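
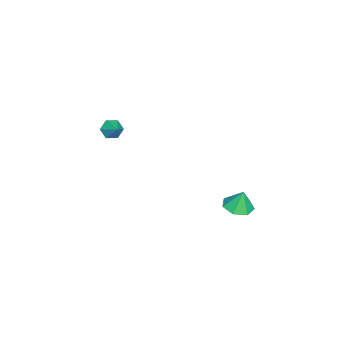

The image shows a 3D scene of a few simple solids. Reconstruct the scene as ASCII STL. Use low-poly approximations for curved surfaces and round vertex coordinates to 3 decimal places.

solid 
facet normal -0.652 -0.517 -0.555
outer loop
vertex 1.912 -4.237 1.895
vertex 1.578 -3.691 1.778
vertex 2.059 -3.869 1.379
endloop
endfacet
facet normal 0.946 -0.322 0.040
outer loop
vertex 1.912 -4.237 1.895
vertex 2.059 -3.869 1.379
vertex 2.262 -3.149 2.362
endloop
endfacet
facet normal -0.652 -0.516 -0.555
outer loop
vertex 2.059 -3.869 1.379
vertex 1.578 -3.691 1.778
vertex 1.726 -3.324 1.263
endloop
endfacet
facet normal 0.800 0.393 -0.453
outer loop
vertex 2.059 -3.869 1.379
vertex 1.726 -3.324 1.263
vertex 2.262 -3.149 2.362
endloop
endfacet
facet normal -0.651 -0.517 -0.556
outer loop
vertex 1.726 -3.324 1.263
vertex 1.578 -3.691 1.778
vertex 1.244 -3.146 1.662
endloop
endfacet
facet normal 0.162 0.959 -0.232
outer loop
vertex 1.726 -3.324 1.263
vertex 1.244 -3.146 1.662
vertex 2.262 -3.149 2.362
endloop
endfacet
facet normal -0.652 -0.517 -0.555
outer loop
vertex 1.244 -3.146 1.662
vertex 1.578 -3.691 1.778
vertex 1.097 -3.513 2.177
endloop
endfacet
facet normal -0.330 0.811 0.484
outer loop
vertex 1.244 -3.146 1.662
vertex 1.097 -3.513 2.177
vertex 2.262 -3.149 2.362
endloop
endfacet
facet normal -0.652 -0.517 -0.555
outer loop
vertex 1.097 -3.513 2.177
vertex 1.578 -3.691 1.778
vertex 1.43 -4.059 2.294
endloop
endfacet
facet normal -0.185 0.096 0.978
outer loop
vertex 1.097 -3.513 2.177
vertex 1.43 -4.059 2.294
vertex 2.262 -3.149 2.362
endloop
endfacet
facet normal -0.651 -0.517 -0.556
outer loop
vertex 1.43 -4.059 2.294
vertex 1.578 -3.691 1.778
vertex 1.912 -4.237 1.895
endloop
endfacet
facet normal 0.453 -0.471 0.757
outer loop
vertex 1.43 -4.059 2.294
vertex 1.912 -4.237 1.895
vertex 2.262 -3.149 2.362
endloop
endfacet
facet normal 0.005 -0.223 -0.975
outer loop
vertex 4.132 3.582 -1.485
vertex 3.253 3.627 -1.5
vertex 3.838 4.269 -1.644
endloop
endfacet
facet normal 0.765 0.437 0.473
outer loop
vertex 4.132 3.582 -1.485
vertex 3.838 4.269 -1.644
vertex 3.247 3.893 -0.34
endloop
endfacet
facet normal 0.006 -0.224 -0.975
outer loop
vertex 3.838 4.269 -1.644
vertex 3.253 3.627 -1.5
vertex 3.103 4.472 -1.695
endloop
endfacet
facet normal 0.225 0.904 0.363
outer loop
vertex 3.838 4.269 -1.644
vertex 3.103 4.472 -1.695
vertex 3.247 3.893 -0.34
endloop
endfacet
facet normal 0.005 -0.224 -0.975
outer loop
vertex 3.103 4.472 -1.695
vertex 3.253 3.627 -1.5
vertex 2.482 4.039 -1.599
endloop
endfacet
facet normal -0.487 0.784 0.387
outer loop
vertex 3.103 4.472 -1.695
vertex 2.482 4.039 -1.599
vertex 3.247 3.893 -0.34
endloop
endfacet
facet normal 0.005 -0.225 -0.974
outer loop
vertex 2.482 4.039 -1.599
vertex 3.253 3.627 -1.5
vertex 2.441 3.296 -1.428
endloop
endfacet
facet normal -0.834 0.167 0.526
outer loop
vertex 2.482 4.039 -1.599
vertex 2.441 3.296 -1.428
vertex 3.247 3.893 -0.34
endloop
endfacet
facet normal 0.005 -0.223 -0.975
outer loop
vertex 2.441 3.296 -1.428
vertex 3.253 3.627 -1.5
vertex 3.012 2.802 -1.312
endloop
endfacet
facet normal -0.556 -0.483 0.677
outer loop
vertex 2.441 3.296 -1.428
vertex 3.012 2.802 -1.312
vertex 3.247 3.893 -0.34
endloop
endfacet
facet normal 0.005 -0.224 -0.975
outer loop
vertex 3.012 2.802 -1.312
vertex 3.253 3.627 -1.5
vertex 3.764 2.929 -1.337
endloop
endfacet
facet normal 0.138 -0.675 0.725
outer loop
vertex 3.012 2.802 -1.312
vertex 3.764 2.929 -1.337
vertex 3.247 3.893 -0.34
endloop
endfacet
facet normal 0.005 -0.224 -0.975
outer loop
vertex 3.764 2.929 -1.337
vertex 3.253 3.627 -1.5
vertex 4.132 3.582 -1.485
endloop
endfacet
facet normal 0.726 -0.266 0.634
outer loop
vertex 3.764 2.929 -1.337
vertex 4.132 3.582 -1.485
vertex 3.247 3.893 -0.34
endloop
endfacet

endsolid


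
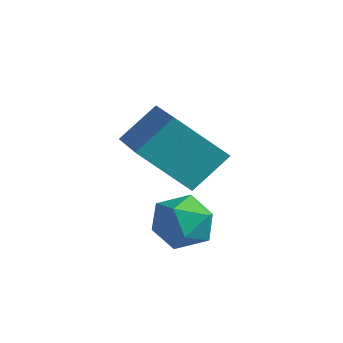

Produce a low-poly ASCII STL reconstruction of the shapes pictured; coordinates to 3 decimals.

solid 
facet normal -0.824 0.500 -0.268
outer loop
vertex -0.54 2.813 4.767
vertex 0.439 3.742 3.488
vertex -0.834 1.822 3.822
endloop
endfacet
facet normal -0.526 -0.500 0.688
outer loop
vertex 0.921 0.758 4.392
vertex -0.54 2.813 4.767
vertex -0.834 1.822 3.822
endloop
endfacet
facet normal -0.824 0.500 -0.268
outer loop
vertex -0.834 1.822 3.822
vertex 0.439 3.742 3.488
vertex 0.145 2.751 2.543
endloop
endfacet
facet normal -0.210 -0.708 -0.675
outer loop
vertex 0.145 2.751 2.543
vertex 0.921 0.758 4.392
vertex -0.834 1.822 3.822
endloop
endfacet
facet normal 0.210 0.708 0.675
outer loop
vertex -0.54 2.813 4.767
vertex 2.194 2.678 4.058
vertex 0.439 3.742 3.488
endloop
endfacet
facet normal -0.526 -0.500 0.688
outer loop
vertex 1.215 1.749 5.337
vertex -0.54 2.813 4.767
vertex 0.921 0.758 4.392
endloop
endfacet
facet normal 0.210 0.708 0.675
outer loop
vertex 1.215 1.749 5.337
vertex 2.194 2.678 4.058
vertex -0.54 2.813 4.767
endloop
endfacet
facet normal 0.526 0.500 -0.688
outer loop
vertex 0.439 3.742 3.488
vertex 2.194 2.678 4.058
vertex 0.145 2.751 2.543
endloop
endfacet
facet normal -0.210 -0.708 -0.675
outer loop
vertex 1.9 1.687 3.113
vertex 0.921 0.758 4.392
vertex 0.145 2.751 2.543
endloop
endfacet
facet normal 0.526 0.500 -0.688
outer loop
vertex 0.145 2.751 2.543
vertex 2.194 2.678 4.058
vertex 1.9 1.687 3.113
endloop
endfacet
facet normal 0.824 -0.500 0.268
outer loop
vertex 1.9 1.687 3.113
vertex 1.215 1.749 5.337
vertex 0.921 0.758 4.392
endloop
endfacet
facet normal 0.824 -0.500 0.268
outer loop
vertex 2.194 2.678 4.058
vertex 1.215 1.749 5.337
vertex 1.9 1.687 3.113
endloop
endfacet
facet normal 0.390 0.704 0.593
outer loop
vertex 1.865 2.425 1.994
vertex 1.545 1.998 2.712
vertex 2.361 1.805 2.404
endloop
endfacet
facet normal 0.781 0.625 0.000
outer loop
vertex 1.865 2.425 1.994
vertex 2.361 1.805 2.404
vertex 2.335 1.838 1.511
endloop
endfacet
facet normal 0.356 0.747 -0.562
outer loop
vertex 1.865 2.425 1.994
vertex 2.335 1.838 1.511
vertex 1.502 2.052 1.268
endloop
endfacet
facet normal -0.296 0.902 -0.315
outer loop
vertex 1.865 2.425 1.994
vertex 1.502 2.052 1.268
vertex 1.014 2.151 2.01
endloop
endfacet
facet normal -0.274 0.875 0.398
outer loop
vertex 1.865 2.425 1.994
vertex 1.014 2.151 2.01
vertex 1.545 1.998 2.712
endloop
endfacet
facet normal 0.998 -0.053 -0.031
outer loop
vertex 2.335 1.838 1.511
vertex 2.361 1.805 2.404
vertex 2.306 1.049 1.93
endloop
endfacet
facet normal 0.368 0.074 0.927
outer loop
vertex 2.361 1.805 2.404
vertex 1.545 1.998 2.712
vertex 1.818 1.148 2.672
endloop
endfacet
facet normal -0.708 0.351 0.612
outer loop
vertex 1.545 1.998 2.712
vertex 1.014 2.151 2.01
vertex 0.985 1.362 2.429
endloop
endfacet
facet normal -0.743 0.393 -0.541
outer loop
vertex 1.014 2.151 2.01
vertex 1.502 2.052 1.268
vertex 0.959 1.395 1.536
endloop
endfacet
facet normal 0.311 0.144 -0.939
outer loop
vertex 1.502 2.052 1.268
vertex 2.335 1.838 1.511
vertex 1.775 1.202 1.228
endloop
endfacet
facet normal 0.296 -0.902 0.315
outer loop
vertex 1.455 0.775 1.946
vertex 2.306 1.049 1.93
vertex 1.818 1.148 2.672
endloop
endfacet
facet normal -0.356 -0.747 0.562
outer loop
vertex 1.455 0.775 1.946
vertex 1.818 1.148 2.672
vertex 0.985 1.362 2.429
endloop
endfacet
facet normal -0.781 -0.625 -0.000
outer loop
vertex 1.455 0.775 1.946
vertex 0.985 1.362 2.429
vertex 0.959 1.395 1.536
endloop
endfacet
facet normal -0.390 -0.704 -0.593
outer loop
vertex 1.455 0.775 1.946
vertex 0.959 1.395 1.536
vertex 1.775 1.202 1.228
endloop
endfacet
facet normal 0.274 -0.875 -0.398
outer loop
vertex 1.455 0.775 1.946
vertex 1.775 1.202 1.228
vertex 2.306 1.049 1.93
endloop
endfacet
facet normal 0.743 -0.393 0.541
outer loop
vertex 1.818 1.148 2.672
vertex 2.306 1.049 1.93
vertex 2.361 1.805 2.404
endloop
endfacet
facet normal -0.311 -0.144 0.939
outer loop
vertex 0.985 1.362 2.429
vertex 1.818 1.148 2.672
vertex 1.545 1.998 2.712
endloop
endfacet
facet normal -0.998 0.053 0.031
outer loop
vertex 0.959 1.395 1.536
vertex 0.985 1.362 2.429
vertex 1.014 2.151 2.01
endloop
endfacet
facet normal -0.368 -0.074 -0.927
outer loop
vertex 1.775 1.202 1.228
vertex 0.959 1.395 1.536
vertex 1.502 2.052 1.268
endloop
endfacet
facet normal 0.708 -0.351 -0.612
outer loop
vertex 2.306 1.049 1.93
vertex 1.775 1.202 1.228
vertex 2.335 1.838 1.511
endloop
endfacet

endsolid


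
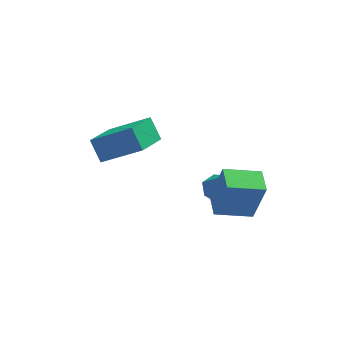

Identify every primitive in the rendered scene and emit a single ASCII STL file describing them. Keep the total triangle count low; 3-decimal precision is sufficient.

solid 
facet normal -0.966 -0.016 0.260
outer loop
vertex -0.417 0.782 0.325
vertex -0.429 1.822 0.346
vertex -0.888 0.812 -1.423
endloop
endfacet
facet normal 0.012 -1.000 -0.020
outer loop
vertex 0.609 0.838 -1.826
vertex -0.417 0.782 0.325
vertex -0.888 0.812 -1.423
endloop
endfacet
facet normal -0.966 -0.016 0.260
outer loop
vertex -0.888 0.812 -1.423
vertex -0.429 1.822 0.346
vertex -0.9 1.852 -1.402
endloop
endfacet
facet normal -0.260 0.016 -0.965
outer loop
vertex -0.9 1.852 -1.402
vertex 0.609 0.838 -1.826
vertex -0.888 0.812 -1.423
endloop
endfacet
facet normal 0.260 -0.016 0.965
outer loop
vertex -0.417 0.782 0.325
vertex 1.068 1.848 -0.057
vertex -0.429 1.822 0.346
endloop
endfacet
facet normal 0.012 -1.000 -0.020
outer loop
vertex 1.08 0.808 -0.078
vertex -0.417 0.782 0.325
vertex 0.609 0.838 -1.826
endloop
endfacet
facet normal 0.260 -0.016 0.965
outer loop
vertex 1.08 0.808 -0.078
vertex 1.068 1.848 -0.057
vertex -0.417 0.782 0.325
endloop
endfacet
facet normal -0.012 1.000 0.020
outer loop
vertex -0.429 1.822 0.346
vertex 1.068 1.848 -0.057
vertex -0.9 1.852 -1.402
endloop
endfacet
facet normal -0.260 0.016 -0.965
outer loop
vertex 0.597 1.878 -1.805
vertex 0.609 0.838 -1.826
vertex -0.9 1.852 -1.402
endloop
endfacet
facet normal -0.012 1.000 0.020
outer loop
vertex -0.9 1.852 -1.402
vertex 1.068 1.848 -0.057
vertex 0.597 1.878 -1.805
endloop
endfacet
facet normal 0.966 0.016 -0.260
outer loop
vertex 0.597 1.878 -1.805
vertex 1.08 0.808 -0.078
vertex 0.609 0.838 -1.826
endloop
endfacet
facet normal 0.966 0.016 -0.260
outer loop
vertex 1.068 1.848 -0.057
vertex 1.08 0.808 -0.078
vertex 0.597 1.878 -1.805
endloop
endfacet
facet normal -0.197 0.203 -0.959
outer loop
vertex 0.187 3.728 -2.45
vertex -0.289 3.123 -2.48
vertex -0.45 3.852 -2.293
endloop
endfacet
facet normal 0.294 0.733 0.614
outer loop
vertex 0.187 3.728 -2.45
vertex -0.45 3.852 -2.293
vertex -0.051 2.877 -1.32
endloop
endfacet
facet normal -0.196 0.203 -0.959
outer loop
vertex -0.45 3.852 -2.293
vertex -0.289 3.123 -2.48
vertex -0.966 3.428 -2.277
endloop
endfacet
facet normal -0.426 0.546 0.722
outer loop
vertex -0.45 3.852 -2.293
vertex -0.966 3.428 -2.277
vertex -0.051 2.877 -1.32
endloop
endfacet
facet normal -0.196 0.204 -0.959
outer loop
vertex -0.966 3.428 -2.277
vertex -0.289 3.123 -2.48
vertex -0.972 2.774 -2.415
endloop
endfacet
facet normal -0.753 -0.129 0.645
outer loop
vertex -0.966 3.428 -2.277
vertex -0.972 2.774 -2.415
vertex -0.051 2.877 -1.32
endloop
endfacet
facet normal -0.196 0.204 -0.959
outer loop
vertex -0.972 2.774 -2.415
vertex -0.289 3.123 -2.48
vertex -0.463 2.383 -2.602
endloop
endfacet
facet normal -0.438 -0.782 0.442
outer loop
vertex -0.972 2.774 -2.415
vertex -0.463 2.383 -2.602
vertex -0.051 2.877 -1.32
endloop
endfacet
facet normal -0.195 0.204 -0.959
outer loop
vertex -0.463 2.383 -2.602
vertex -0.289 3.123 -2.48
vertex 0.177 2.549 -2.697
endloop
endfacet
facet normal 0.279 -0.923 0.266
outer loop
vertex -0.463 2.383 -2.602
vertex 0.177 2.549 -2.697
vertex -0.051 2.877 -1.32
endloop
endfacet
facet normal -0.197 0.202 -0.959
outer loop
vertex 0.177 2.549 -2.697
vertex -0.289 3.123 -2.48
vertex 0.466 3.148 -2.63
endloop
endfacet
facet normal 0.861 -0.443 0.248
outer loop
vertex 0.177 2.549 -2.697
vertex 0.466 3.148 -2.63
vertex -0.051 2.877 -1.32
endloop
endfacet
facet normal -0.197 0.203 -0.959
outer loop
vertex 0.466 3.148 -2.63
vertex -0.289 3.123 -2.48
vertex 0.187 3.728 -2.45
endloop
endfacet
facet normal 0.867 0.292 0.403
outer loop
vertex 0.466 3.148 -2.63
vertex 0.187 3.728 -2.45
vertex -0.051 2.877 -1.32
endloop
endfacet
facet normal -0.518 -0.744 0.422
outer loop
vertex -3.727 2.775 2.378
vertex -5.264 3.237 1.306
vertex -3.399 2.12 1.625
endloop
endfacet
facet normal 0.797 -0.239 0.555
outer loop
vertex -2.576 3.303 0.954
vertex -3.727 2.775 2.378
vertex -3.399 2.12 1.625
endloop
endfacet
facet normal -0.518 -0.744 0.423
outer loop
vertex -3.399 2.12 1.625
vertex -5.264 3.237 1.306
vertex -4.937 2.582 0.554
endloop
endfacet
facet normal 0.312 -0.624 -0.717
outer loop
vertex -4.937 2.582 0.554
vertex -2.576 3.303 0.954
vertex -3.399 2.12 1.625
endloop
endfacet
facet normal -0.312 0.624 0.717
outer loop
vertex -3.727 2.775 2.378
vertex -4.441 4.42 0.635
vertex -5.264 3.237 1.306
endloop
endfacet
facet normal 0.797 -0.240 0.555
outer loop
vertex -2.903 3.958 1.706
vertex -3.727 2.775 2.378
vertex -2.576 3.303 0.954
endloop
endfacet
facet normal -0.312 0.624 0.717
outer loop
vertex -2.903 3.958 1.706
vertex -4.441 4.42 0.635
vertex -3.727 2.775 2.378
endloop
endfacet
facet normal -0.797 0.239 -0.555
outer loop
vertex -5.264 3.237 1.306
vertex -4.441 4.42 0.635
vertex -4.937 2.582 0.554
endloop
endfacet
facet normal 0.312 -0.624 -0.716
outer loop
vertex -4.113 3.765 -0.118
vertex -2.576 3.303 0.954
vertex -4.937 2.582 0.554
endloop
endfacet
facet normal -0.797 0.239 -0.555
outer loop
vertex -4.937 2.582 0.554
vertex -4.441 4.42 0.635
vertex -4.113 3.765 -0.118
endloop
endfacet
facet normal 0.518 0.744 -0.422
outer loop
vertex -4.113 3.765 -0.118
vertex -2.903 3.958 1.706
vertex -2.576 3.303 0.954
endloop
endfacet
facet normal 0.518 0.744 -0.422
outer loop
vertex -4.441 4.42 0.635
vertex -2.903 3.958 1.706
vertex -4.113 3.765 -0.118
endloop
endfacet

endsolid


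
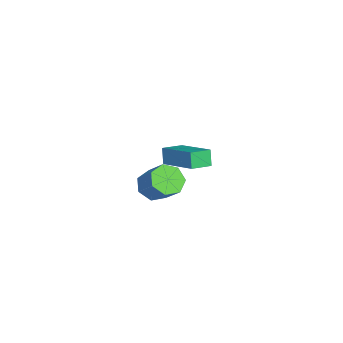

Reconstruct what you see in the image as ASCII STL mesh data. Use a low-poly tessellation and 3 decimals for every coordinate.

solid 
facet normal -0.548 -0.493 -0.676
outer loop
vertex 3.578 -4.345 -2.435
vertex 3.049 -3.815 -2.393
vertex 3.643 -3.848 -2.85
endloop
endfacet
facet normal 0.830 -0.417 -0.370
outer loop
vertex 3.578 -4.345 -2.435
vertex 3.643 -3.848 -2.85
vertex 4.28 -3.714 -1.57
endloop
endfacet
facet normal 0.831 -0.416 -0.370
outer loop
vertex 4.28 -3.714 -1.57
vertex 3.643 -3.848 -2.85
vertex 4.344 -3.217 -1.985
endloop
endfacet
facet normal 0.548 0.493 0.675
outer loop
vertex 4.28 -3.714 -1.57
vertex 4.344 -3.217 -1.985
vertex 3.751 -3.185 -1.527
endloop
endfacet
facet normal -0.548 -0.493 -0.676
outer loop
vertex 3.643 -3.848 -2.85
vertex 3.049 -3.815 -2.393
vertex 3.26 -3.326 -2.92
endloop
endfacet
facet normal 0.595 0.339 -0.729
outer loop
vertex 3.643 -3.848 -2.85
vertex 3.26 -3.326 -2.92
vertex 4.344 -3.217 -1.985
endloop
endfacet
facet normal 0.595 0.338 -0.729
outer loop
vertex 4.344 -3.217 -1.985
vertex 3.26 -3.326 -2.92
vertex 3.962 -2.695 -2.055
endloop
endfacet
facet normal 0.549 0.492 0.676
outer loop
vertex 4.344 -3.217 -1.985
vertex 3.962 -2.695 -2.055
vertex 3.751 -3.185 -1.527
endloop
endfacet
facet normal -0.548 -0.492 -0.676
outer loop
vertex 3.26 -3.326 -2.92
vertex 3.049 -3.815 -2.393
vertex 2.719 -3.173 -2.593
endloop
endfacet
facet normal -0.089 0.838 -0.539
outer loop
vertex 3.26 -3.326 -2.92
vertex 2.719 -3.173 -2.593
vertex 3.962 -2.695 -2.055
endloop
endfacet
facet normal -0.089 0.838 -0.539
outer loop
vertex 3.962 -2.695 -2.055
vertex 2.719 -3.173 -2.593
vertex 3.42 -2.542 -1.728
endloop
endfacet
facet normal 0.547 0.493 0.676
outer loop
vertex 3.962 -2.695 -2.055
vertex 3.42 -2.542 -1.728
vertex 3.751 -3.185 -1.527
endloop
endfacet
facet normal -0.548 -0.492 -0.676
outer loop
vertex 2.719 -3.173 -2.593
vertex 3.049 -3.815 -2.393
vertex 2.426 -3.503 -2.115
endloop
endfacet
facet normal -0.705 0.707 0.056
outer loop
vertex 2.719 -3.173 -2.593
vertex 2.426 -3.503 -2.115
vertex 3.42 -2.542 -1.728
endloop
endfacet
facet normal -0.706 0.706 0.058
outer loop
vertex 3.42 -2.542 -1.728
vertex 2.426 -3.503 -2.115
vertex 3.128 -2.873 -1.25
endloop
endfacet
facet normal 0.548 0.493 0.676
outer loop
vertex 3.42 -2.542 -1.728
vertex 3.128 -2.873 -1.25
vertex 3.751 -3.185 -1.527
endloop
endfacet
facet normal -0.548 -0.493 -0.676
outer loop
vertex 2.426 -3.503 -2.115
vertex 3.049 -3.815 -2.393
vertex 2.603 -4.069 -1.846
endloop
endfacet
facet normal -0.791 0.043 0.611
outer loop
vertex 2.426 -3.503 -2.115
vertex 2.603 -4.069 -1.846
vertex 3.128 -2.873 -1.25
endloop
endfacet
facet normal -0.792 0.044 0.610
outer loop
vertex 3.128 -2.873 -1.25
vertex 2.603 -4.069 -1.846
vertex 3.304 -3.438 -0.981
endloop
endfacet
facet normal 0.547 0.493 0.676
outer loop
vertex 3.128 -2.873 -1.25
vertex 3.304 -3.438 -0.981
vertex 3.751 -3.185 -1.527
endloop
endfacet
facet normal -0.548 -0.493 -0.676
outer loop
vertex 2.603 -4.069 -1.846
vertex 3.049 -3.815 -2.393
vertex 3.116 -4.444 -1.988
endloop
endfacet
facet normal -0.282 -0.652 0.704
outer loop
vertex 2.603 -4.069 -1.846
vertex 3.116 -4.444 -1.988
vertex 3.304 -3.438 -0.981
endloop
endfacet
facet normal -0.282 -0.652 0.704
outer loop
vertex 3.304 -3.438 -0.981
vertex 3.116 -4.444 -1.988
vertex 3.817 -3.813 -1.123
endloop
endfacet
facet normal 0.547 0.493 0.676
outer loop
vertex 3.304 -3.438 -0.981
vertex 3.817 -3.813 -1.123
vertex 3.751 -3.185 -1.527
endloop
endfacet
facet normal -0.548 -0.493 -0.676
outer loop
vertex 3.116 -4.444 -1.988
vertex 3.049 -3.815 -2.393
vertex 3.578 -4.345 -2.435
endloop
endfacet
facet normal 0.442 -0.857 0.267
outer loop
vertex 3.116 -4.444 -1.988
vertex 3.578 -4.345 -2.435
vertex 3.817 -3.813 -1.123
endloop
endfacet
facet normal 0.441 -0.857 0.267
outer loop
vertex 3.817 -3.813 -1.123
vertex 3.578 -4.345 -2.435
vertex 4.28 -3.714 -1.57
endloop
endfacet
facet normal 0.548 0.493 0.676
outer loop
vertex 3.817 -3.813 -1.123
vertex 4.28 -3.714 -1.57
vertex 3.751 -3.185 -1.527
endloop
endfacet
facet normal -0.661 -0.662 -0.353
outer loop
vertex -1.639 -4.108 -3.361
vertex -2.275 -3.372 -3.549
vertex -1.321 -4.025 -4.112
endloop
endfacet
facet normal 0.642 -0.743 0.190
outer loop
vertex -0.005 -2.708 -3.411
vertex -1.639 -4.108 -3.361
vertex -1.321 -4.025 -4.112
endloop
endfacet
facet normal -0.661 -0.663 -0.352
outer loop
vertex -1.321 -4.025 -4.112
vertex -2.275 -3.372 -3.549
vertex -1.957 -3.29 -4.301
endloop
endfacet
facet normal 0.388 0.100 -0.916
outer loop
vertex -1.957 -3.29 -4.301
vertex -0.005 -2.708 -3.411
vertex -1.321 -4.025 -4.112
endloop
endfacet
facet normal -0.387 -0.101 0.916
outer loop
vertex -1.639 -4.108 -3.361
vertex -0.959 -2.055 -2.848
vertex -2.275 -3.372 -3.549
endloop
endfacet
facet normal 0.642 -0.743 0.191
outer loop
vertex -0.323 -2.79 -2.659
vertex -1.639 -4.108 -3.361
vertex -0.005 -2.708 -3.411
endloop
endfacet
facet normal -0.388 -0.100 0.916
outer loop
vertex -0.323 -2.79 -2.659
vertex -0.959 -2.055 -2.848
vertex -1.639 -4.108 -3.361
endloop
endfacet
facet normal -0.642 0.743 -0.190
outer loop
vertex -2.275 -3.372 -3.549
vertex -0.959 -2.055 -2.848
vertex -1.957 -3.29 -4.301
endloop
endfacet
facet normal 0.388 0.101 -0.916
outer loop
vertex -0.641 -1.972 -3.599
vertex -0.005 -2.708 -3.411
vertex -1.957 -3.29 -4.301
endloop
endfacet
facet normal -0.642 0.743 -0.190
outer loop
vertex -1.957 -3.29 -4.301
vertex -0.959 -2.055 -2.848
vertex -0.641 -1.972 -3.599
endloop
endfacet
facet normal 0.662 0.662 0.352
outer loop
vertex -0.641 -1.972 -3.599
vertex -0.323 -2.79 -2.659
vertex -0.005 -2.708 -3.411
endloop
endfacet
facet normal 0.661 0.662 0.353
outer loop
vertex -0.959 -2.055 -2.848
vertex -0.323 -2.79 -2.659
vertex -0.641 -1.972 -3.599
endloop
endfacet

endsolid


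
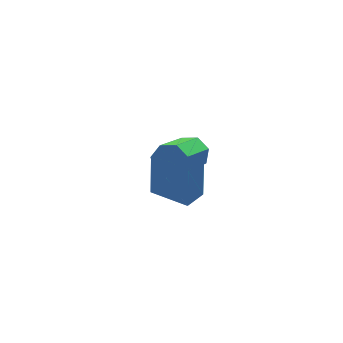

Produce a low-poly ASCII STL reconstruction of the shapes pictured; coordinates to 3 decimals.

solid 
facet normal 0.624 0.534 -0.571
outer loop
vertex -1.371 -2.853 3.501
vertex -1.848 -2.579 3.236
vertex -1.539 -2.408 3.734
endloop
endfacet
facet normal 0.715 -0.093 0.693
outer loop
vertex -1.371 -2.853 3.501
vertex -1.539 -2.408 3.734
vertex -2.535 -3.854 4.568
endloop
endfacet
facet normal 0.715 -0.093 0.693
outer loop
vertex -2.535 -3.854 4.568
vertex -1.539 -2.408 3.734
vertex -2.703 -3.409 4.801
endloop
endfacet
facet normal -0.622 -0.534 0.572
outer loop
vertex -2.535 -3.854 4.568
vertex -2.703 -3.409 4.801
vertex -3.012 -3.581 4.304
endloop
endfacet
facet normal 0.623 0.536 -0.570
outer loop
vertex -1.539 -2.408 3.734
vertex -1.848 -2.579 3.236
vertex -1.94 -2.093 3.592
endloop
endfacet
facet normal 0.196 0.599 0.776
outer loop
vertex -1.539 -2.408 3.734
vertex -1.94 -2.093 3.592
vertex -2.703 -3.409 4.801
endloop
endfacet
facet normal 0.197 0.599 0.776
outer loop
vertex -2.703 -3.409 4.801
vertex -1.94 -2.093 3.592
vertex -3.104 -3.094 4.66
endloop
endfacet
facet normal -0.622 -0.535 0.572
outer loop
vertex -2.703 -3.409 4.801
vertex -3.104 -3.094 4.66
vertex -3.012 -3.581 4.304
endloop
endfacet
facet normal 0.622 0.536 -0.571
outer loop
vertex -1.94 -2.093 3.592
vertex -1.848 -2.579 3.236
vertex -2.271 -2.144 3.183
endloop
endfacet
facet normal -0.469 0.839 0.275
outer loop
vertex -1.94 -2.093 3.592
vertex -2.271 -2.144 3.183
vertex -3.104 -3.094 4.66
endloop
endfacet
facet normal -0.469 0.839 0.275
outer loop
vertex -3.104 -3.094 4.66
vertex -2.271 -2.144 3.183
vertex -3.436 -3.145 4.25
endloop
endfacet
facet normal -0.623 -0.535 0.571
outer loop
vertex -3.104 -3.094 4.66
vertex -3.436 -3.145 4.25
vertex -3.012 -3.581 4.304
endloop
endfacet
facet normal 0.622 0.535 -0.572
outer loop
vertex -2.271 -2.144 3.183
vertex -1.848 -2.579 3.236
vertex -2.284 -2.523 2.814
endloop
endfacet
facet normal -0.782 0.448 -0.433
outer loop
vertex -2.271 -2.144 3.183
vertex -2.284 -2.523 2.814
vertex -3.436 -3.145 4.25
endloop
endfacet
facet normal -0.782 0.447 -0.434
outer loop
vertex -3.436 -3.145 4.25
vertex -2.284 -2.523 2.814
vertex -3.448 -3.524 3.881
endloop
endfacet
facet normal -0.623 -0.535 0.570
outer loop
vertex -3.436 -3.145 4.25
vertex -3.448 -3.524 3.881
vertex -3.012 -3.581 4.304
endloop
endfacet
facet normal 0.622 0.535 -0.572
outer loop
vertex -2.284 -2.523 2.814
vertex -1.848 -2.579 3.236
vertex -1.968 -2.945 2.763
endloop
endfacet
facet normal -0.506 -0.281 -0.815
outer loop
vertex -2.284 -2.523 2.814
vertex -1.968 -2.945 2.763
vertex -3.448 -3.524 3.881
endloop
endfacet
facet normal -0.506 -0.281 -0.815
outer loop
vertex -3.448 -3.524 3.881
vertex -1.968 -2.945 2.763
vertex -3.132 -3.946 3.83
endloop
endfacet
facet normal -0.623 -0.535 0.570
outer loop
vertex -3.448 -3.524 3.881
vertex -3.132 -3.946 3.83
vertex -3.012 -3.581 4.304
endloop
endfacet
facet normal 0.622 0.535 -0.572
outer loop
vertex -1.968 -2.945 2.763
vertex -1.848 -2.579 3.236
vertex -1.562 -3.091 3.068
endloop
endfacet
facet normal 0.151 -0.798 -0.583
outer loop
vertex -1.968 -2.945 2.763
vertex -1.562 -3.091 3.068
vertex -3.132 -3.946 3.83
endloop
endfacet
facet normal 0.152 -0.798 -0.583
outer loop
vertex -3.132 -3.946 3.83
vertex -1.562 -3.091 3.068
vertex -2.726 -4.092 4.136
endloop
endfacet
facet normal -0.623 -0.536 0.570
outer loop
vertex -3.132 -3.946 3.83
vertex -2.726 -4.092 4.136
vertex -3.012 -3.581 4.304
endloop
endfacet
facet normal 0.624 0.535 -0.569
outer loop
vertex -1.562 -3.091 3.068
vertex -1.848 -2.579 3.236
vertex -1.371 -2.853 3.501
endloop
endfacet
facet normal 0.694 -0.715 0.087
outer loop
vertex -1.562 -3.091 3.068
vertex -1.371 -2.853 3.501
vertex -2.726 -4.092 4.136
endloop
endfacet
facet normal 0.694 -0.715 0.087
outer loop
vertex -2.726 -4.092 4.136
vertex -1.371 -2.853 3.501
vertex -2.535 -3.854 4.568
endloop
endfacet
facet normal -0.622 -0.536 0.570
outer loop
vertex -2.726 -4.092 4.136
vertex -2.535 -3.854 4.568
vertex -3.012 -3.581 4.304
endloop
endfacet
facet normal -0.520 0.848 -0.104
outer loop
vertex -2.347 -0.615 1.274
vertex -1.599 -0.175 1.123
vertex -2.494 -0.895 -0.274
endloop
endfacet
facet normal -0.850 -0.499 0.171
outer loop
vertex -1.741 -2.125 -0.123
vertex -2.347 -0.615 1.274
vertex -2.494 -0.895 -0.274
endloop
endfacet
facet normal -0.520 0.848 -0.104
outer loop
vertex -2.494 -0.895 -0.274
vertex -1.599 -0.175 1.123
vertex -1.747 -0.455 -0.425
endloop
endfacet
facet normal -0.093 -0.177 -0.980
outer loop
vertex -1.747 -0.455 -0.425
vertex -1.741 -2.125 -0.123
vertex -2.494 -0.895 -0.274
endloop
endfacet
facet normal 0.093 0.177 0.980
outer loop
vertex -2.347 -0.615 1.274
vertex -0.846 -1.405 1.274
vertex -1.599 -0.175 1.123
endloop
endfacet
facet normal -0.849 -0.499 0.172
outer loop
vertex -1.593 -1.845 1.425
vertex -2.347 -0.615 1.274
vertex -1.741 -2.125 -0.123
endloop
endfacet
facet normal 0.093 0.178 0.980
outer loop
vertex -1.593 -1.845 1.425
vertex -0.846 -1.405 1.274
vertex -2.347 -0.615 1.274
endloop
endfacet
facet normal 0.849 0.499 -0.171
outer loop
vertex -1.599 -0.175 1.123
vertex -0.846 -1.405 1.274
vertex -1.747 -0.455 -0.425
endloop
endfacet
facet normal -0.093 -0.177 -0.980
outer loop
vertex -0.993 -1.685 -0.274
vertex -1.741 -2.125 -0.123
vertex -1.747 -0.455 -0.425
endloop
endfacet
facet normal 0.849 0.500 -0.171
outer loop
vertex -1.747 -0.455 -0.425
vertex -0.846 -1.405 1.274
vertex -0.993 -1.685 -0.274
endloop
endfacet
facet normal 0.520 -0.848 0.104
outer loop
vertex -0.993 -1.685 -0.274
vertex -1.593 -1.845 1.425
vertex -1.741 -2.125 -0.123
endloop
endfacet
facet normal 0.520 -0.848 0.104
outer loop
vertex -0.846 -1.405 1.274
vertex -1.593 -1.845 1.425
vertex -0.993 -1.685 -0.274
endloop
endfacet

endsolid


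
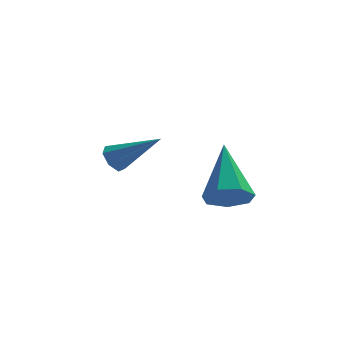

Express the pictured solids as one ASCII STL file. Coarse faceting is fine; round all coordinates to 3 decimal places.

solid 
facet normal -0.778 0.282 -0.561
outer loop
vertex 0.809 1.829 -1.834
vertex 0.51 1.798 -1.435
vertex 0.771 2.192 -1.599
endloop
endfacet
facet normal 0.808 0.378 -0.453
outer loop
vertex 0.809 1.829 -1.834
vertex 0.771 2.192 -1.599
vertex 1.77 1.342 -0.525
endloop
endfacet
facet normal -0.778 0.282 -0.561
outer loop
vertex 0.771 2.192 -1.599
vertex 0.51 1.798 -1.435
vertex 0.536 2.258 -1.24
endloop
endfacet
facet normal 0.515 0.837 0.183
outer loop
vertex 0.771 2.192 -1.599
vertex 0.536 2.258 -1.24
vertex 1.77 1.342 -0.525
endloop
endfacet
facet normal -0.778 0.282 -0.561
outer loop
vertex 0.536 2.258 -1.24
vertex 0.51 1.798 -1.435
vertex 0.282 1.979 -1.028
endloop
endfacet
facet normal -0.007 0.609 0.793
outer loop
vertex 0.536 2.258 -1.24
vertex 0.282 1.979 -1.028
vertex 1.77 1.342 -0.525
endloop
endfacet
facet normal -0.778 0.282 -0.561
outer loop
vertex 0.282 1.979 -1.028
vertex 0.51 1.798 -1.435
vertex 0.199 1.563 -1.122
endloop
endfacet
facet normal -0.368 -0.134 0.920
outer loop
vertex 0.282 1.979 -1.028
vertex 0.199 1.563 -1.122
vertex 1.77 1.342 -0.525
endloop
endfacet
facet normal -0.778 0.283 -0.560
outer loop
vertex 0.199 1.563 -1.122
vertex 0.51 1.798 -1.435
vertex 0.35 1.325 -1.452
endloop
endfacet
facet normal -0.295 -0.834 0.467
outer loop
vertex 0.199 1.563 -1.122
vertex 0.35 1.325 -1.452
vertex 1.77 1.342 -0.525
endloop
endfacet
facet normal -0.777 0.283 -0.563
outer loop
vertex 0.35 1.325 -1.452
vertex 0.51 1.798 -1.435
vertex 0.622 1.443 -1.768
endloop
endfacet
facet normal 0.157 -0.962 -0.224
outer loop
vertex 0.35 1.325 -1.452
vertex 0.622 1.443 -1.768
vertex 1.77 1.342 -0.525
endloop
endfacet
facet normal -0.778 0.281 -0.561
outer loop
vertex 0.622 1.443 -1.768
vertex 0.51 1.798 -1.435
vertex 0.809 1.829 -1.834
endloop
endfacet
facet normal 0.648 -0.422 -0.633
outer loop
vertex 0.622 1.443 -1.768
vertex 0.809 1.829 -1.834
vertex 1.77 1.342 -0.525
endloop
endfacet
facet normal -0.010 -0.766 -0.642
outer loop
vertex 3.862 -1.48 -1.727
vertex 3.3 -1.744 -1.403
vertex 3.324 -1.295 -1.939
endloop
endfacet
facet normal 0.444 0.773 -0.453
outer loop
vertex 3.862 -1.48 -1.727
vertex 3.324 -1.295 -1.939
vertex 3.32 -0.236 -0.137
endloop
endfacet
facet normal -0.010 -0.766 -0.642
outer loop
vertex 3.324 -1.295 -1.939
vertex 3.3 -1.744 -1.403
vertex 2.768 -1.448 -1.748
endloop
endfacet
facet normal -0.380 0.797 -0.469
outer loop
vertex 3.324 -1.295 -1.939
vertex 2.768 -1.448 -1.748
vertex 3.32 -0.236 -0.137
endloop
endfacet
facet normal -0.009 -0.766 -0.643
outer loop
vertex 2.768 -1.448 -1.748
vertex 3.3 -1.744 -1.403
vertex 2.613 -1.824 -1.298
endloop
endfacet
facet normal -0.918 0.397 0.016
outer loop
vertex 2.768 -1.448 -1.748
vertex 2.613 -1.824 -1.298
vertex 3.32 -0.236 -0.137
endloop
endfacet
facet normal -0.009 -0.766 -0.642
outer loop
vertex 2.613 -1.824 -1.298
vertex 3.3 -1.744 -1.403
vertex 2.975 -2.14 -0.926
endloop
endfacet
facet normal -0.762 -0.125 0.635
outer loop
vertex 2.613 -1.824 -1.298
vertex 2.975 -2.14 -0.926
vertex 3.32 -0.236 -0.137
endloop
endfacet
facet normal -0.011 -0.766 -0.643
outer loop
vertex 2.975 -2.14 -0.926
vertex 3.3 -1.744 -1.403
vertex 3.582 -2.159 -0.914
endloop
endfacet
facet normal -0.030 -0.378 0.925
outer loop
vertex 2.975 -2.14 -0.926
vertex 3.582 -2.159 -0.914
vertex 3.32 -0.236 -0.137
endloop
endfacet
facet normal -0.010 -0.765 -0.644
outer loop
vertex 3.582 -2.159 -0.914
vertex 3.3 -1.744 -1.403
vertex 3.977 -1.865 -1.27
endloop
endfacet
facet normal 0.727 -0.170 0.666
outer loop
vertex 3.582 -2.159 -0.914
vertex 3.977 -1.865 -1.27
vertex 3.32 -0.236 -0.137
endloop
endfacet
facet normal -0.011 -0.766 -0.643
outer loop
vertex 3.977 -1.865 -1.27
vertex 3.3 -1.744 -1.403
vertex 3.862 -1.48 -1.727
endloop
endfacet
facet normal 0.938 0.342 0.052
outer loop
vertex 3.977 -1.865 -1.27
vertex 3.862 -1.48 -1.727
vertex 3.32 -0.236 -0.137
endloop
endfacet

endsolid


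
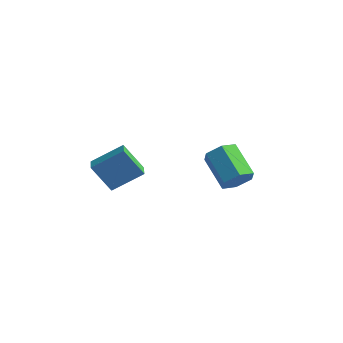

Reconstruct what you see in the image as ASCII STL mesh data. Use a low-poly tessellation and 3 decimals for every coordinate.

solid 
facet normal 0.776 -0.365 -0.515
outer loop
vertex 3.956 1.749 -3.438
vertex 3.404 1.28 -3.937
vertex 3.629 2.096 -4.177
endloop
endfacet
facet normal 0.511 0.843 0.170
outer loop
vertex 3.956 1.749 -3.438
vertex 3.629 2.096 -4.177
vertex 2.429 2.47 -2.424
endloop
endfacet
facet normal 0.509 0.844 0.169
outer loop
vertex 2.429 2.47 -2.424
vertex 3.629 2.096 -4.177
vertex 2.101 2.816 -3.164
endloop
endfacet
facet normal -0.775 0.366 0.515
outer loop
vertex 2.429 2.47 -2.424
vertex 2.101 2.816 -3.164
vertex 1.876 2.0 -2.923
endloop
endfacet
facet normal 0.776 -0.365 -0.514
outer loop
vertex 3.629 2.096 -4.177
vertex 3.404 1.28 -3.937
vertex 3.077 1.626 -4.676
endloop
endfacet
facet normal -0.067 0.762 -0.644
outer loop
vertex 3.629 2.096 -4.177
vertex 3.077 1.626 -4.676
vertex 2.101 2.816 -3.164
endloop
endfacet
facet normal -0.067 0.763 -0.643
outer loop
vertex 2.101 2.816 -3.164
vertex 3.077 1.626 -4.676
vertex 1.549 2.347 -3.663
endloop
endfacet
facet normal -0.776 0.366 0.514
outer loop
vertex 2.101 2.816 -3.164
vertex 1.549 2.347 -3.663
vertex 1.876 2.0 -2.923
endloop
endfacet
facet normal 0.775 -0.366 -0.515
outer loop
vertex 3.077 1.626 -4.676
vertex 3.404 1.28 -3.937
vertex 2.851 0.81 -4.436
endloop
endfacet
facet normal -0.577 -0.079 -0.813
outer loop
vertex 3.077 1.626 -4.676
vertex 2.851 0.81 -4.436
vertex 1.549 2.347 -3.663
endloop
endfacet
facet normal -0.578 -0.081 -0.812
outer loop
vertex 1.549 2.347 -3.663
vertex 2.851 0.81 -4.436
vertex 1.324 1.531 -3.422
endloop
endfacet
facet normal -0.776 0.366 0.514
outer loop
vertex 1.549 2.347 -3.663
vertex 1.324 1.531 -3.422
vertex 1.876 2.0 -2.923
endloop
endfacet
facet normal 0.775 -0.366 -0.515
outer loop
vertex 2.851 0.81 -4.436
vertex 3.404 1.28 -3.937
vertex 3.179 0.464 -3.696
endloop
endfacet
facet normal -0.510 -0.844 -0.168
outer loop
vertex 2.851 0.81 -4.436
vertex 3.179 0.464 -3.696
vertex 1.324 1.531 -3.422
endloop
endfacet
facet normal -0.510 -0.843 -0.170
outer loop
vertex 1.324 1.531 -3.422
vertex 3.179 0.464 -3.696
vertex 1.651 1.184 -2.683
endloop
endfacet
facet normal -0.776 0.365 0.515
outer loop
vertex 1.324 1.531 -3.422
vertex 1.651 1.184 -2.683
vertex 1.876 2.0 -2.923
endloop
endfacet
facet normal 0.776 -0.366 -0.514
outer loop
vertex 3.179 0.464 -3.696
vertex 3.404 1.28 -3.937
vertex 3.731 0.933 -3.197
endloop
endfacet
facet normal 0.067 -0.763 0.643
outer loop
vertex 3.179 0.464 -3.696
vertex 3.731 0.933 -3.197
vertex 1.651 1.184 -2.683
endloop
endfacet
facet normal 0.067 -0.762 0.644
outer loop
vertex 1.651 1.184 -2.683
vertex 3.731 0.933 -3.197
vertex 2.203 1.654 -2.184
endloop
endfacet
facet normal -0.776 0.365 0.514
outer loop
vertex 1.651 1.184 -2.683
vertex 2.203 1.654 -2.184
vertex 1.876 2.0 -2.923
endloop
endfacet
facet normal 0.776 -0.366 -0.514
outer loop
vertex 3.731 0.933 -3.197
vertex 3.404 1.28 -3.937
vertex 3.956 1.749 -3.438
endloop
endfacet
facet normal 0.577 0.081 0.813
outer loop
vertex 3.731 0.933 -3.197
vertex 3.956 1.749 -3.438
vertex 2.203 1.654 -2.184
endloop
endfacet
facet normal 0.577 0.079 0.813
outer loop
vertex 2.203 1.654 -2.184
vertex 3.956 1.749 -3.438
vertex 2.429 2.47 -2.424
endloop
endfacet
facet normal -0.775 0.366 0.515
outer loop
vertex 2.203 1.654 -2.184
vertex 2.429 2.47 -2.424
vertex 1.876 2.0 -2.923
endloop
endfacet
facet normal -0.615 0.765 -0.190
outer loop
vertex 0.123 -3.091 -0.407
vertex 0.987 -2.734 -1.766
vertex -0.909 -4.152 -1.341
endloop
endfacet
facet normal -0.523 -0.217 0.824
outer loop
vertex -0.367 -4.826 -1.174
vertex 0.123 -3.091 -0.407
vertex -0.909 -4.152 -1.341
endloop
endfacet
facet normal -0.615 0.765 -0.190
outer loop
vertex -0.909 -4.152 -1.341
vertex 0.987 -2.734 -1.766
vertex -0.045 -3.795 -2.7
endloop
endfacet
facet normal -0.589 -0.606 -0.534
outer loop
vertex -0.045 -3.795 -2.7
vertex -0.367 -4.826 -1.174
vertex -0.909 -4.152 -1.341
endloop
endfacet
facet normal 0.589 0.606 0.534
outer loop
vertex 0.123 -3.091 -0.407
vertex 1.529 -3.408 -1.599
vertex 0.987 -2.734 -1.766
endloop
endfacet
facet normal -0.523 -0.217 0.824
outer loop
vertex 0.665 -3.765 -0.24
vertex 0.123 -3.091 -0.407
vertex -0.367 -4.826 -1.174
endloop
endfacet
facet normal 0.589 0.606 0.534
outer loop
vertex 0.665 -3.765 -0.24
vertex 1.529 -3.408 -1.599
vertex 0.123 -3.091 -0.407
endloop
endfacet
facet normal 0.523 0.217 -0.824
outer loop
vertex 0.987 -2.734 -1.766
vertex 1.529 -3.408 -1.599
vertex -0.045 -3.795 -2.7
endloop
endfacet
facet normal -0.589 -0.606 -0.534
outer loop
vertex 0.497 -4.469 -2.533
vertex -0.367 -4.826 -1.174
vertex -0.045 -3.795 -2.7
endloop
endfacet
facet normal 0.523 0.217 -0.824
outer loop
vertex -0.045 -3.795 -2.7
vertex 1.529 -3.408 -1.599
vertex 0.497 -4.469 -2.533
endloop
endfacet
facet normal 0.615 -0.765 0.190
outer loop
vertex 0.497 -4.469 -2.533
vertex 0.665 -3.765 -0.24
vertex -0.367 -4.826 -1.174
endloop
endfacet
facet normal 0.615 -0.765 0.190
outer loop
vertex 1.529 -3.408 -1.599
vertex 0.665 -3.765 -0.24
vertex 0.497 -4.469 -2.533
endloop
endfacet

endsolid


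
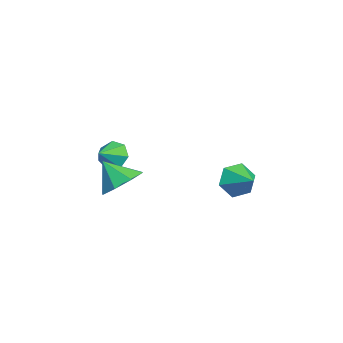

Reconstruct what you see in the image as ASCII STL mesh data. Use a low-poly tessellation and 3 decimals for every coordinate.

solid 
facet normal -0.699 0.568 -0.435
outer loop
vertex -2.282 -1.322 -0.52
vertex -2.844 -1.638 -0.03
vertex -2.384 -0.982 0.087
endloop
endfacet
facet normal 0.970 0.241 0.028
outer loop
vertex -2.282 -1.322 -0.52
vertex -2.384 -0.982 0.087
vertex -2.076 -2.262 0.45
endloop
endfacet
facet normal -0.699 0.568 -0.435
outer loop
vertex -2.384 -0.982 0.087
vertex -2.844 -1.638 -0.03
vertex -2.832 -1.136 0.606
endloop
endfacet
facet normal 0.656 0.348 0.670
outer loop
vertex -2.384 -0.982 0.087
vertex -2.832 -1.136 0.606
vertex -2.076 -2.262 0.45
endloop
endfacet
facet normal -0.698 0.568 -0.435
outer loop
vertex -2.832 -1.136 0.606
vertex -2.844 -1.638 -0.03
vertex -3.29 -1.668 0.646
endloop
endfacet
facet normal 0.138 -0.044 0.989
outer loop
vertex -2.832 -1.136 0.606
vertex -3.29 -1.668 0.646
vertex -2.076 -2.262 0.45
endloop
endfacet
facet normal -0.698 0.568 -0.436
outer loop
vertex -3.29 -1.668 0.646
vertex -2.844 -1.638 -0.03
vertex -3.412 -2.177 0.178
endloop
endfacet
facet normal -0.192 -0.639 0.745
outer loop
vertex -3.29 -1.668 0.646
vertex -3.412 -2.177 0.178
vertex -2.076 -2.262 0.45
endloop
endfacet
facet normal -0.698 0.568 -0.435
outer loop
vertex -3.412 -2.177 0.178
vertex -2.844 -1.638 -0.03
vertex -3.107 -2.281 -0.447
endloop
endfacet
facet normal -0.088 -0.989 0.122
outer loop
vertex -3.412 -2.177 0.178
vertex -3.107 -2.281 -0.447
vertex -2.076 -2.262 0.45
endloop
endfacet
facet normal -0.699 0.568 -0.435
outer loop
vertex -3.107 -2.281 -0.447
vertex -2.844 -1.638 -0.03
vertex -2.604 -1.9 -0.757
endloop
endfacet
facet normal 0.374 -0.830 -0.413
outer loop
vertex -3.107 -2.281 -0.447
vertex -2.604 -1.9 -0.757
vertex -2.076 -2.262 0.45
endloop
endfacet
facet normal -0.699 0.568 -0.435
outer loop
vertex -2.604 -1.9 -0.757
vertex -2.844 -1.638 -0.03
vertex -2.282 -1.322 -0.52
endloop
endfacet
facet normal 0.844 -0.284 -0.454
outer loop
vertex -2.604 -1.9 -0.757
vertex -2.282 -1.322 -0.52
vertex -2.076 -2.262 0.45
endloop
endfacet
facet normal 0.302 0.566 -0.767
outer loop
vertex 3.17 -2.058 0.466
vertex 2.561 -1.263 0.813
vertex 3.562 -1.57 0.981
endloop
endfacet
facet normal 0.500 -0.786 0.364
outer loop
vertex 3.17 -2.058 0.466
vertex 3.562 -1.57 0.981
vertex 2.139 -2.057 1.887
endloop
endfacet
facet normal 0.302 0.566 -0.767
outer loop
vertex 3.562 -1.57 0.981
vertex 2.561 -1.263 0.813
vertex 3.368 -0.901 1.398
endloop
endfacet
facet normal 0.583 -0.301 0.754
outer loop
vertex 3.562 -1.57 0.981
vertex 3.368 -0.901 1.398
vertex 2.139 -2.057 1.887
endloop
endfacet
facet normal 0.301 0.567 -0.767
outer loop
vertex 3.368 -0.901 1.398
vertex 2.561 -1.263 0.813
vertex 2.701 -0.445 1.473
endloop
endfacet
facet normal 0.223 0.169 0.960
outer loop
vertex 3.368 -0.901 1.398
vertex 2.701 -0.445 1.473
vertex 2.139 -2.057 1.887
endloop
endfacet
facet normal 0.301 0.567 -0.767
outer loop
vertex 2.701 -0.445 1.473
vertex 2.561 -1.263 0.813
vertex 1.952 -0.469 1.161
endloop
endfacet
facet normal -0.370 0.350 0.861
outer loop
vertex 2.701 -0.445 1.473
vertex 1.952 -0.469 1.161
vertex 2.139 -2.057 1.887
endloop
endfacet
facet normal 0.302 0.568 -0.766
outer loop
vertex 1.952 -0.469 1.161
vertex 2.561 -1.263 0.813
vertex 1.561 -0.957 0.645
endloop
endfacet
facet normal -0.847 0.135 0.514
outer loop
vertex 1.952 -0.469 1.161
vertex 1.561 -0.957 0.645
vertex 2.139 -2.057 1.887
endloop
endfacet
facet normal 0.302 0.566 -0.767
outer loop
vertex 1.561 -0.957 0.645
vertex 2.561 -1.263 0.813
vertex 1.755 -1.625 0.228
endloop
endfacet
facet normal -0.929 -0.348 0.125
outer loop
vertex 1.561 -0.957 0.645
vertex 1.755 -1.625 0.228
vertex 2.139 -2.057 1.887
endloop
endfacet
facet normal 0.303 0.566 -0.767
outer loop
vertex 1.755 -1.625 0.228
vertex 2.561 -1.263 0.813
vertex 2.422 -2.082 0.154
endloop
endfacet
facet normal -0.569 -0.818 -0.081
outer loop
vertex 1.755 -1.625 0.228
vertex 2.422 -2.082 0.154
vertex 2.139 -2.057 1.887
endloop
endfacet
facet normal 0.302 0.566 -0.767
outer loop
vertex 2.422 -2.082 0.154
vertex 2.561 -1.263 0.813
vertex 3.17 -2.058 0.466
endloop
endfacet
facet normal 0.024 -1.000 0.018
outer loop
vertex 2.422 -2.082 0.154
vertex 3.17 -2.058 0.466
vertex 2.139 -2.057 1.887
endloop
endfacet
facet normal -0.806 -0.486 -0.338
outer loop
vertex 1.58 3.23 -0.536
vertex 1.124 3.451 0.232
vertex 1.093 4.01 -0.498
endloop
endfacet
facet normal 0.661 0.442 -0.606
outer loop
vertex 1.58 3.23 -0.536
vertex 1.093 4.01 -0.498
vertex 2.116 4.049 0.648
endloop
endfacet
facet normal -0.806 -0.486 -0.338
outer loop
vertex 1.093 4.01 -0.498
vertex 1.124 3.451 0.232
vertex 0.638 4.231 0.27
endloop
endfacet
facet normal 0.166 0.969 -0.181
outer loop
vertex 1.093 4.01 -0.498
vertex 0.638 4.231 0.27
vertex 2.116 4.049 0.648
endloop
endfacet
facet normal -0.806 -0.486 -0.338
outer loop
vertex 0.638 4.231 0.27
vertex 1.124 3.451 0.232
vertex 0.669 3.672 1.0
endloop
endfacet
facet normal -0.058 0.791 0.609
outer loop
vertex 0.638 4.231 0.27
vertex 0.669 3.672 1.0
vertex 2.116 4.049 0.648
endloop
endfacet
facet normal -0.806 -0.487 -0.337
outer loop
vertex 0.669 3.672 1.0
vertex 1.124 3.451 0.232
vertex 1.156 2.892 0.963
endloop
endfacet
facet normal 0.214 0.087 0.973
outer loop
vertex 0.669 3.672 1.0
vertex 1.156 2.892 0.963
vertex 2.116 4.049 0.648
endloop
endfacet
facet normal -0.806 -0.487 -0.337
outer loop
vertex 1.156 2.892 0.963
vertex 1.124 3.451 0.232
vertex 1.611 2.671 0.194
endloop
endfacet
facet normal 0.711 -0.441 0.548
outer loop
vertex 1.156 2.892 0.963
vertex 1.611 2.671 0.194
vertex 2.116 4.049 0.648
endloop
endfacet
facet normal -0.806 -0.486 -0.338
outer loop
vertex 1.611 2.671 0.194
vertex 1.124 3.451 0.232
vertex 1.58 3.23 -0.536
endloop
endfacet
facet normal 0.934 -0.263 -0.241
outer loop
vertex 1.611 2.671 0.194
vertex 1.58 3.23 -0.536
vertex 2.116 4.049 0.648
endloop
endfacet

endsolid


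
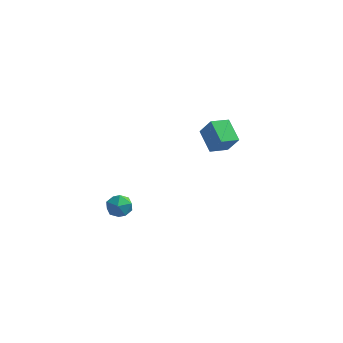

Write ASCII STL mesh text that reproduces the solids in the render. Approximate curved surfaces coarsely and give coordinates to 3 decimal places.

solid 
facet normal -0.635 -0.736 0.234
outer loop
vertex 0.842 2.436 3.611
vertex 0.023 3.368 4.322
vertex 0.199 2.662 2.575
endloop
endfacet
facet normal 0.573 -0.651 -0.498
outer loop
vertex 0.897 3.472 2.318
vertex 0.842 2.436 3.611
vertex 0.199 2.662 2.575
endloop
endfacet
facet normal -0.635 -0.736 0.234
outer loop
vertex 0.199 2.662 2.575
vertex 0.023 3.368 4.322
vertex -0.62 3.594 3.286
endloop
endfacet
facet normal -0.519 0.182 -0.836
outer loop
vertex -0.62 3.594 3.286
vertex 0.897 3.472 2.318
vertex 0.199 2.662 2.575
endloop
endfacet
facet normal 0.519 -0.182 0.836
outer loop
vertex 0.842 2.436 3.611
vertex 0.721 4.178 4.065
vertex 0.023 3.368 4.322
endloop
endfacet
facet normal 0.573 -0.651 -0.498
outer loop
vertex 1.54 3.246 3.354
vertex 0.842 2.436 3.611
vertex 0.897 3.472 2.318
endloop
endfacet
facet normal 0.519 -0.182 0.836
outer loop
vertex 1.54 3.246 3.354
vertex 0.721 4.178 4.065
vertex 0.842 2.436 3.611
endloop
endfacet
facet normal -0.573 0.651 0.498
outer loop
vertex 0.023 3.368 4.322
vertex 0.721 4.178 4.065
vertex -0.62 3.594 3.286
endloop
endfacet
facet normal -0.519 0.182 -0.836
outer loop
vertex 0.078 4.404 3.029
vertex 0.897 3.472 2.318
vertex -0.62 3.594 3.286
endloop
endfacet
facet normal -0.573 0.651 0.498
outer loop
vertex -0.62 3.594 3.286
vertex 0.721 4.178 4.065
vertex 0.078 4.404 3.029
endloop
endfacet
facet normal 0.635 0.736 -0.234
outer loop
vertex 0.078 4.404 3.029
vertex 1.54 3.246 3.354
vertex 0.897 3.472 2.318
endloop
endfacet
facet normal 0.635 0.736 -0.234
outer loop
vertex 0.721 4.178 4.065
vertex 1.54 3.246 3.354
vertex 0.078 4.404 3.029
endloop
endfacet
facet normal -0.612 0.198 0.765
outer loop
vertex -2.988 -2.66 2.273
vertex -3.061 -3.391 2.404
vertex -2.517 -3.004 2.739
endloop
endfacet
facet normal -0.139 0.724 0.675
outer loop
vertex -2.988 -2.66 2.273
vertex -2.517 -3.004 2.739
vertex -2.259 -2.5 2.252
endloop
endfacet
facet normal -0.214 0.977 0.012
outer loop
vertex -2.988 -2.66 2.273
vertex -2.259 -2.5 2.252
vertex -2.643 -2.576 1.616
endloop
endfacet
facet normal -0.733 0.607 -0.307
outer loop
vertex -2.988 -2.66 2.273
vertex -2.643 -2.576 1.616
vertex -3.139 -3.127 1.71
endloop
endfacet
facet normal -0.979 0.126 0.158
outer loop
vertex -2.988 -2.66 2.273
vertex -3.139 -3.127 1.71
vertex -3.061 -3.391 2.404
endloop
endfacet
facet normal 0.515 0.444 0.733
outer loop
vertex -2.259 -2.5 2.252
vertex -2.517 -3.004 2.739
vertex -1.881 -3.133 2.37
endloop
endfacet
facet normal -0.251 -0.407 0.878
outer loop
vertex -2.517 -3.004 2.739
vertex -3.061 -3.391 2.404
vertex -2.377 -3.684 2.464
endloop
endfacet
facet normal -0.845 -0.524 -0.104
outer loop
vertex -3.061 -3.391 2.404
vertex -3.139 -3.127 1.71
vertex -2.761 -3.76 1.828
endloop
endfacet
facet normal -0.446 0.255 -0.858
outer loop
vertex -3.139 -3.127 1.71
vertex -2.643 -2.576 1.616
vertex -2.503 -3.256 1.341
endloop
endfacet
facet normal 0.395 0.853 -0.341
outer loop
vertex -2.643 -2.576 1.616
vertex -2.259 -2.5 2.252
vertex -1.959 -2.869 1.676
endloop
endfacet
facet normal 0.733 -0.607 0.307
outer loop
vertex -2.032 -3.6 1.807
vertex -1.881 -3.133 2.37
vertex -2.377 -3.684 2.464
endloop
endfacet
facet normal 0.214 -0.977 -0.012
outer loop
vertex -2.032 -3.6 1.807
vertex -2.377 -3.684 2.464
vertex -2.761 -3.76 1.828
endloop
endfacet
facet normal 0.139 -0.724 -0.675
outer loop
vertex -2.032 -3.6 1.807
vertex -2.761 -3.76 1.828
vertex -2.503 -3.256 1.341
endloop
endfacet
facet normal 0.612 -0.198 -0.765
outer loop
vertex -2.032 -3.6 1.807
vertex -2.503 -3.256 1.341
vertex -1.959 -2.869 1.676
endloop
endfacet
facet normal 0.979 -0.126 -0.158
outer loop
vertex -2.032 -3.6 1.807
vertex -1.959 -2.869 1.676
vertex -1.881 -3.133 2.37
endloop
endfacet
facet normal 0.446 -0.255 0.858
outer loop
vertex -2.377 -3.684 2.464
vertex -1.881 -3.133 2.37
vertex -2.517 -3.004 2.739
endloop
endfacet
facet normal -0.395 -0.853 0.341
outer loop
vertex -2.761 -3.76 1.828
vertex -2.377 -3.684 2.464
vertex -3.061 -3.391 2.404
endloop
endfacet
facet normal -0.515 -0.444 -0.733
outer loop
vertex -2.503 -3.256 1.341
vertex -2.761 -3.76 1.828
vertex -3.139 -3.127 1.71
endloop
endfacet
facet normal 0.251 0.407 -0.878
outer loop
vertex -1.959 -2.869 1.676
vertex -2.503 -3.256 1.341
vertex -2.643 -2.576 1.616
endloop
endfacet
facet normal 0.845 0.524 0.104
outer loop
vertex -1.881 -3.133 2.37
vertex -1.959 -2.869 1.676
vertex -2.259 -2.5 2.252
endloop
endfacet

endsolid


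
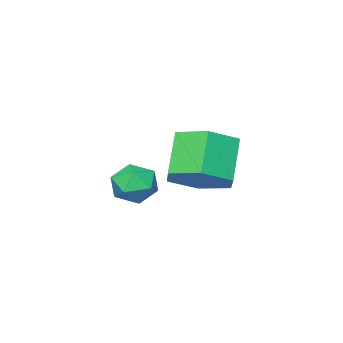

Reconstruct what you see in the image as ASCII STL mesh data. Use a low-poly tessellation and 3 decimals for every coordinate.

solid 
facet normal -0.588 0.800 0.121
outer loop
vertex 1.412 2.859 0.661
vertex 0.923 2.544 0.365
vertex 0.996 2.5 1.012
endloop
endfacet
facet normal -0.107 0.756 0.646
outer loop
vertex 1.412 2.859 0.661
vertex 0.996 2.5 1.012
vertex 1.634 2.479 1.142
endloop
endfacet
facet normal 0.544 0.762 0.351
outer loop
vertex 1.412 2.859 0.661
vertex 1.634 2.479 1.142
vertex 1.956 2.51 0.576
endloop
endfacet
facet normal 0.464 0.811 -0.357
outer loop
vertex 1.412 2.859 0.661
vertex 1.956 2.51 0.576
vertex 1.517 2.55 0.096
endloop
endfacet
facet normal -0.235 0.834 -0.500
outer loop
vertex 1.412 2.859 0.661
vertex 1.517 2.55 0.096
vertex 0.923 2.544 0.365
endloop
endfacet
facet normal -0.194 0.128 0.973
outer loop
vertex 1.634 2.479 1.142
vertex 0.996 2.5 1.012
vertex 1.283 1.93 1.144
endloop
endfacet
facet normal -0.972 0.198 0.123
outer loop
vertex 0.996 2.5 1.012
vertex 0.923 2.544 0.365
vertex 0.844 1.97 0.664
endloop
endfacet
facet normal -0.401 0.253 -0.880
outer loop
vertex 0.923 2.544 0.365
vertex 1.517 2.55 0.096
vertex 1.166 2.001 0.098
endloop
endfacet
facet normal 0.729 0.217 -0.649
outer loop
vertex 1.517 2.55 0.096
vertex 1.956 2.51 0.576
vertex 1.804 1.98 0.228
endloop
endfacet
facet normal 0.857 0.140 0.495
outer loop
vertex 1.956 2.51 0.576
vertex 1.634 2.479 1.142
vertex 1.877 1.936 0.875
endloop
endfacet
facet normal -0.464 -0.811 0.357
outer loop
vertex 1.388 1.621 0.579
vertex 1.283 1.93 1.144
vertex 0.844 1.97 0.664
endloop
endfacet
facet normal -0.544 -0.762 -0.351
outer loop
vertex 1.388 1.621 0.579
vertex 0.844 1.97 0.664
vertex 1.166 2.001 0.098
endloop
endfacet
facet normal 0.107 -0.756 -0.646
outer loop
vertex 1.388 1.621 0.579
vertex 1.166 2.001 0.098
vertex 1.804 1.98 0.228
endloop
endfacet
facet normal 0.588 -0.800 -0.121
outer loop
vertex 1.388 1.621 0.579
vertex 1.804 1.98 0.228
vertex 1.877 1.936 0.875
endloop
endfacet
facet normal 0.235 -0.834 0.500
outer loop
vertex 1.388 1.621 0.579
vertex 1.877 1.936 0.875
vertex 1.283 1.93 1.144
endloop
endfacet
facet normal -0.729 -0.217 0.649
outer loop
vertex 0.844 1.97 0.664
vertex 1.283 1.93 1.144
vertex 0.996 2.5 1.012
endloop
endfacet
facet normal -0.857 -0.140 -0.495
outer loop
vertex 1.166 2.001 0.098
vertex 0.844 1.97 0.664
vertex 0.923 2.544 0.365
endloop
endfacet
facet normal 0.194 -0.128 -0.973
outer loop
vertex 1.804 1.98 0.228
vertex 1.166 2.001 0.098
vertex 1.517 2.55 0.096
endloop
endfacet
facet normal 0.972 -0.198 -0.123
outer loop
vertex 1.877 1.936 0.875
vertex 1.804 1.98 0.228
vertex 1.956 2.51 0.576
endloop
endfacet
facet normal 0.401 -0.253 0.880
outer loop
vertex 1.283 1.93 1.144
vertex 1.877 1.936 0.875
vertex 1.634 2.479 1.142
endloop
endfacet
facet normal 0.496 0.353 -0.793
outer loop
vertex 0.156 2.038 0.577
vertex -0.638 2.314 0.203
vertex -0.165 2.882 0.752
endloop
endfacet
facet normal 0.795 0.182 0.579
outer loop
vertex 0.156 2.038 0.577
vertex -0.165 2.882 0.752
vertex -0.528 1.549 1.67
endloop
endfacet
facet normal 0.795 0.182 0.579
outer loop
vertex -0.528 1.549 1.67
vertex -0.165 2.882 0.752
vertex -0.85 2.393 1.846
endloop
endfacet
facet normal -0.496 -0.355 0.793
outer loop
vertex -0.528 1.549 1.67
vertex -0.85 2.393 1.846
vertex -1.322 1.826 1.297
endloop
endfacet
facet normal 0.495 0.354 -0.793
outer loop
vertex -0.165 2.882 0.752
vertex -0.638 2.314 0.203
vertex -0.96 3.158 0.379
endloop
endfacet
facet normal 0.094 0.886 0.455
outer loop
vertex -0.165 2.882 0.752
vertex -0.96 3.158 0.379
vertex -0.85 2.393 1.846
endloop
endfacet
facet normal 0.094 0.886 0.455
outer loop
vertex -0.85 2.393 1.846
vertex -0.96 3.158 0.379
vertex -1.644 2.669 1.473
endloop
endfacet
facet normal -0.496 -0.355 0.793
outer loop
vertex -0.85 2.393 1.846
vertex -1.644 2.669 1.473
vertex -1.322 1.826 1.297
endloop
endfacet
facet normal 0.496 0.355 -0.793
outer loop
vertex -0.96 3.158 0.379
vertex -0.638 2.314 0.203
vertex -1.432 2.591 -0.17
endloop
endfacet
facet normal -0.700 0.703 -0.124
outer loop
vertex -0.96 3.158 0.379
vertex -1.432 2.591 -0.17
vertex -1.644 2.669 1.473
endloop
endfacet
facet normal -0.700 0.703 -0.124
outer loop
vertex -1.644 2.669 1.473
vertex -1.432 2.591 -0.17
vertex -2.116 2.102 0.923
endloop
endfacet
facet normal -0.497 -0.355 0.792
outer loop
vertex -1.644 2.669 1.473
vertex -2.116 2.102 0.923
vertex -1.322 1.826 1.297
endloop
endfacet
facet normal 0.496 0.355 -0.793
outer loop
vertex -1.432 2.591 -0.17
vertex -0.638 2.314 0.203
vertex -1.11 1.747 -0.346
endloop
endfacet
facet normal -0.795 -0.182 -0.579
outer loop
vertex -1.432 2.591 -0.17
vertex -1.11 1.747 -0.346
vertex -2.116 2.102 0.923
endloop
endfacet
facet normal -0.795 -0.182 -0.579
outer loop
vertex -2.116 2.102 0.923
vertex -1.11 1.747 -0.346
vertex -1.795 1.258 0.748
endloop
endfacet
facet normal -0.496 -0.353 0.793
outer loop
vertex -2.116 2.102 0.923
vertex -1.795 1.258 0.748
vertex -1.322 1.826 1.297
endloop
endfacet
facet normal 0.496 0.355 -0.793
outer loop
vertex -1.11 1.747 -0.346
vertex -0.638 2.314 0.203
vertex -0.316 1.471 0.027
endloop
endfacet
facet normal -0.094 -0.886 -0.455
outer loop
vertex -1.11 1.747 -0.346
vertex -0.316 1.471 0.027
vertex -1.795 1.258 0.748
endloop
endfacet
facet normal -0.094 -0.886 -0.455
outer loop
vertex -1.795 1.258 0.748
vertex -0.316 1.471 0.027
vertex -1.0 0.982 1.121
endloop
endfacet
facet normal -0.495 -0.354 0.793
outer loop
vertex -1.795 1.258 0.748
vertex -1.0 0.982 1.121
vertex -1.322 1.826 1.297
endloop
endfacet
facet normal 0.497 0.355 -0.792
outer loop
vertex -0.316 1.471 0.027
vertex -0.638 2.314 0.203
vertex 0.156 2.038 0.577
endloop
endfacet
facet normal 0.700 -0.703 0.124
outer loop
vertex -0.316 1.471 0.027
vertex 0.156 2.038 0.577
vertex -1.0 0.982 1.121
endloop
endfacet
facet normal 0.700 -0.703 0.124
outer loop
vertex -1.0 0.982 1.121
vertex 0.156 2.038 0.577
vertex -0.528 1.549 1.67
endloop
endfacet
facet normal -0.496 -0.355 0.793
outer loop
vertex -1.0 0.982 1.121
vertex -0.528 1.549 1.67
vertex -1.322 1.826 1.297
endloop
endfacet

endsolid


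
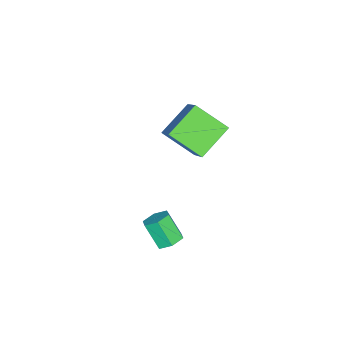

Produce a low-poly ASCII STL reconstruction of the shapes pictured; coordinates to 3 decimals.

solid 
facet normal 0.160 0.567 -0.808
outer loop
vertex 4.086 3.875 -3.921
vertex 3.633 3.576 -4.221
vertex 3.503 4.084 -3.89
endloop
endfacet
facet normal 0.301 0.751 0.587
outer loop
vertex 4.086 3.875 -3.921
vertex 3.503 4.084 -3.89
vertex 3.88 3.143 -2.879
endloop
endfacet
facet normal 0.301 0.751 0.587
outer loop
vertex 3.88 3.143 -2.879
vertex 3.503 4.084 -3.89
vertex 3.297 3.352 -2.848
endloop
endfacet
facet normal -0.160 -0.567 0.808
outer loop
vertex 3.88 3.143 -2.879
vertex 3.297 3.352 -2.848
vertex 3.427 2.844 -3.179
endloop
endfacet
facet normal 0.161 0.567 -0.808
outer loop
vertex 3.503 4.084 -3.89
vertex 3.633 3.576 -4.221
vertex 3.051 3.785 -4.19
endloop
endfacet
facet normal -0.665 0.667 0.337
outer loop
vertex 3.503 4.084 -3.89
vertex 3.051 3.785 -4.19
vertex 3.297 3.352 -2.848
endloop
endfacet
facet normal -0.664 0.668 0.337
outer loop
vertex 3.297 3.352 -2.848
vertex 3.051 3.785 -4.19
vertex 2.844 3.053 -3.148
endloop
endfacet
facet normal -0.160 -0.567 0.808
outer loop
vertex 3.297 3.352 -2.848
vertex 2.844 3.053 -3.148
vertex 3.427 2.844 -3.179
endloop
endfacet
facet normal 0.161 0.567 -0.808
outer loop
vertex 3.051 3.785 -4.19
vertex 3.633 3.576 -4.221
vertex 3.18 3.277 -4.521
endloop
endfacet
facet normal -0.965 -0.082 -0.250
outer loop
vertex 3.051 3.785 -4.19
vertex 3.18 3.277 -4.521
vertex 2.844 3.053 -3.148
endloop
endfacet
facet normal -0.965 -0.084 -0.250
outer loop
vertex 2.844 3.053 -3.148
vertex 3.18 3.277 -4.521
vertex 2.974 2.545 -3.479
endloop
endfacet
facet normal -0.160 -0.567 0.808
outer loop
vertex 2.844 3.053 -3.148
vertex 2.974 2.545 -3.479
vertex 3.427 2.844 -3.179
endloop
endfacet
facet normal 0.160 0.567 -0.808
outer loop
vertex 3.18 3.277 -4.521
vertex 3.633 3.576 -4.221
vertex 3.763 3.068 -4.552
endloop
endfacet
facet normal -0.301 -0.751 -0.587
outer loop
vertex 3.18 3.277 -4.521
vertex 3.763 3.068 -4.552
vertex 2.974 2.545 -3.479
endloop
endfacet
facet normal -0.301 -0.751 -0.587
outer loop
vertex 2.974 2.545 -3.479
vertex 3.763 3.068 -4.552
vertex 3.557 2.336 -3.51
endloop
endfacet
facet normal -0.160 -0.567 0.808
outer loop
vertex 2.974 2.545 -3.479
vertex 3.557 2.336 -3.51
vertex 3.427 2.844 -3.179
endloop
endfacet
facet normal 0.160 0.567 -0.808
outer loop
vertex 3.763 3.068 -4.552
vertex 3.633 3.576 -4.221
vertex 4.216 3.367 -4.252
endloop
endfacet
facet normal 0.664 -0.667 -0.338
outer loop
vertex 3.763 3.068 -4.552
vertex 4.216 3.367 -4.252
vertex 3.557 2.336 -3.51
endloop
endfacet
facet normal 0.665 -0.667 -0.337
outer loop
vertex 3.557 2.336 -3.51
vertex 4.216 3.367 -4.252
vertex 4.009 2.635 -3.21
endloop
endfacet
facet normal -0.161 -0.567 0.808
outer loop
vertex 3.557 2.336 -3.51
vertex 4.009 2.635 -3.21
vertex 3.427 2.844 -3.179
endloop
endfacet
facet normal 0.160 0.567 -0.808
outer loop
vertex 4.216 3.367 -4.252
vertex 3.633 3.576 -4.221
vertex 4.086 3.875 -3.921
endloop
endfacet
facet normal 0.965 0.084 0.250
outer loop
vertex 4.216 3.367 -4.252
vertex 4.086 3.875 -3.921
vertex 4.009 2.635 -3.21
endloop
endfacet
facet normal 0.965 0.083 0.249
outer loop
vertex 4.009 2.635 -3.21
vertex 4.086 3.875 -3.921
vertex 3.88 3.143 -2.879
endloop
endfacet
facet normal -0.161 -0.567 0.808
outer loop
vertex 4.009 2.635 -3.21
vertex 3.88 3.143 -2.879
vertex 3.427 2.844 -3.179
endloop
endfacet
facet normal -0.596 -0.443 -0.670
outer loop
vertex -1.118 0.941 -2.46
vertex -2.554 1.482 -1.539
vertex -1.163 2.436 -3.408
endloop
endfacet
facet normal 0.802 -0.302 -0.515
outer loop
vertex 0.054 3.338 -2.041
vertex -1.118 0.941 -2.46
vertex -1.163 2.436 -3.408
endloop
endfacet
facet normal -0.597 -0.442 -0.670
outer loop
vertex -1.163 2.436 -3.408
vertex -2.554 1.482 -1.539
vertex -2.599 2.977 -2.486
endloop
endfacet
facet normal -0.025 0.845 -0.535
outer loop
vertex -2.599 2.977 -2.486
vertex 0.054 3.338 -2.041
vertex -1.163 2.436 -3.408
endloop
endfacet
facet normal 0.025 -0.844 0.535
outer loop
vertex -1.118 0.941 -2.46
vertex -1.337 2.384 -0.172
vertex -2.554 1.482 -1.539
endloop
endfacet
facet normal 0.802 -0.302 -0.515
outer loop
vertex 0.099 1.843 -1.094
vertex -1.118 0.941 -2.46
vertex 0.054 3.338 -2.041
endloop
endfacet
facet normal 0.025 -0.844 0.535
outer loop
vertex 0.099 1.843 -1.094
vertex -1.337 2.384 -0.172
vertex -1.118 0.941 -2.46
endloop
endfacet
facet normal -0.802 0.302 0.515
outer loop
vertex -2.554 1.482 -1.539
vertex -1.337 2.384 -0.172
vertex -2.599 2.977 -2.486
endloop
endfacet
facet normal -0.025 0.844 -0.535
outer loop
vertex -1.382 3.879 -1.12
vertex 0.054 3.338 -2.041
vertex -2.599 2.977 -2.486
endloop
endfacet
facet normal -0.802 0.302 0.515
outer loop
vertex -2.599 2.977 -2.486
vertex -1.337 2.384 -0.172
vertex -1.382 3.879 -1.12
endloop
endfacet
facet normal 0.596 0.442 0.670
outer loop
vertex -1.382 3.879 -1.12
vertex 0.099 1.843 -1.094
vertex 0.054 3.338 -2.041
endloop
endfacet
facet normal 0.597 0.443 0.670
outer loop
vertex -1.337 2.384 -0.172
vertex 0.099 1.843 -1.094
vertex -1.382 3.879 -1.12
endloop
endfacet

endsolid


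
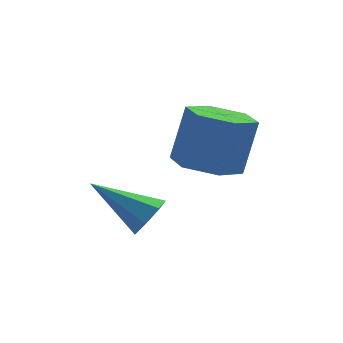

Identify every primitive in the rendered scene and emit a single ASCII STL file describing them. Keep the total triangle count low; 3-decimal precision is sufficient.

solid 
facet normal 0.815 -0.208 -0.541
outer loop
vertex 1.872 -2.564 -0.385
vertex 1.592 -2.206 -0.944
vertex 2.009 -1.955 -0.413
endloop
endfacet
facet normal 0.256 -0.013 0.967
outer loop
vertex 1.872 -2.564 -0.385
vertex 2.009 -1.955 -0.413
vertex -0.012 -1.794 0.124
endloop
endfacet
facet normal 0.815 -0.208 -0.541
outer loop
vertex 2.009 -1.955 -0.413
vertex 1.592 -2.206 -0.944
vertex 1.832 -1.535 -0.841
endloop
endfacet
facet normal 0.227 0.740 0.633
outer loop
vertex 2.009 -1.955 -0.413
vertex 1.832 -1.535 -0.841
vertex -0.012 -1.794 0.124
endloop
endfacet
facet normal 0.814 -0.208 -0.542
outer loop
vertex 1.832 -1.535 -0.841
vertex 1.592 -2.206 -0.944
vertex 1.474 -1.62 -1.346
endloop
endfacet
facet normal -0.164 0.985 -0.049
outer loop
vertex 1.832 -1.535 -0.841
vertex 1.474 -1.62 -1.346
vertex -0.012 -1.794 0.124
endloop
endfacet
facet normal 0.814 -0.208 -0.542
outer loop
vertex 1.474 -1.62 -1.346
vertex 1.592 -2.206 -0.944
vertex 1.205 -2.147 -1.548
endloop
endfacet
facet normal -0.624 0.536 -0.568
outer loop
vertex 1.474 -1.62 -1.346
vertex 1.205 -2.147 -1.548
vertex -0.012 -1.794 0.124
endloop
endfacet
facet normal 0.814 -0.209 -0.542
outer loop
vertex 1.205 -2.147 -1.548
vertex 1.592 -2.206 -0.944
vertex 1.227 -2.717 -1.295
endloop
endfacet
facet normal -0.805 -0.266 -0.530
outer loop
vertex 1.205 -2.147 -1.548
vertex 1.227 -2.717 -1.295
vertex -0.012 -1.794 0.124
endloop
endfacet
facet normal 0.814 -0.210 -0.541
outer loop
vertex 1.227 -2.717 -1.295
vertex 1.592 -2.206 -0.944
vertex 1.523 -2.903 -0.777
endloop
endfacet
facet normal -0.573 -0.819 0.033
outer loop
vertex 1.227 -2.717 -1.295
vertex 1.523 -2.903 -0.777
vertex -0.012 -1.794 0.124
endloop
endfacet
facet normal 0.813 -0.210 -0.542
outer loop
vertex 1.523 -2.903 -0.777
vertex 1.592 -2.206 -0.944
vertex 1.872 -2.564 -0.385
endloop
endfacet
facet normal -0.100 -0.707 0.700
outer loop
vertex 1.523 -2.903 -0.777
vertex 1.872 -2.564 -0.385
vertex -0.012 -1.794 0.124
endloop
endfacet
facet normal -0.221 -0.203 -0.954
outer loop
vertex 4.069 0.079 -0.391
vertex 3.049 0.296 -0.201
vertex 3.705 1.066 -0.517
endloop
endfacet
facet normal 0.913 0.301 -0.275
outer loop
vertex 4.069 0.079 -0.391
vertex 3.705 1.066 -0.517
vertex 4.491 0.466 1.431
endloop
endfacet
facet normal 0.913 0.301 -0.276
outer loop
vertex 4.491 0.466 1.431
vertex 3.705 1.066 -0.517
vertex 4.127 1.454 1.305
endloop
endfacet
facet normal 0.221 0.203 0.954
outer loop
vertex 4.491 0.466 1.431
vertex 4.127 1.454 1.305
vertex 3.471 0.684 1.621
endloop
endfacet
facet normal -0.221 -0.203 -0.954
outer loop
vertex 3.705 1.066 -0.517
vertex 3.049 0.296 -0.201
vertex 2.685 1.284 -0.327
endloop
endfacet
facet normal 0.160 0.957 -0.241
outer loop
vertex 3.705 1.066 -0.517
vertex 2.685 1.284 -0.327
vertex 4.127 1.454 1.305
endloop
endfacet
facet normal 0.159 0.958 -0.240
outer loop
vertex 4.127 1.454 1.305
vertex 2.685 1.284 -0.327
vertex 3.107 1.671 1.495
endloop
endfacet
facet normal 0.221 0.203 0.954
outer loop
vertex 4.127 1.454 1.305
vertex 3.107 1.671 1.495
vertex 3.471 0.684 1.621
endloop
endfacet
facet normal -0.221 -0.203 -0.954
outer loop
vertex 2.685 1.284 -0.327
vertex 3.049 0.296 -0.201
vertex 2.029 0.514 -0.011
endloop
endfacet
facet normal -0.754 0.656 0.035
outer loop
vertex 2.685 1.284 -0.327
vertex 2.029 0.514 -0.011
vertex 3.107 1.671 1.495
endloop
endfacet
facet normal -0.754 0.656 0.035
outer loop
vertex 3.107 1.671 1.495
vertex 2.029 0.514 -0.011
vertex 2.451 0.901 1.811
endloop
endfacet
facet normal 0.221 0.203 0.954
outer loop
vertex 3.107 1.671 1.495
vertex 2.451 0.901 1.811
vertex 3.471 0.684 1.621
endloop
endfacet
facet normal -0.221 -0.203 -0.954
outer loop
vertex 2.029 0.514 -0.011
vertex 3.049 0.296 -0.201
vertex 2.393 -0.474 0.115
endloop
endfacet
facet normal -0.913 -0.301 0.275
outer loop
vertex 2.029 0.514 -0.011
vertex 2.393 -0.474 0.115
vertex 2.451 0.901 1.811
endloop
endfacet
facet normal -0.913 -0.301 0.276
outer loop
vertex 2.451 0.901 1.811
vertex 2.393 -0.474 0.115
vertex 2.815 -0.086 1.937
endloop
endfacet
facet normal 0.221 0.203 0.954
outer loop
vertex 2.451 0.901 1.811
vertex 2.815 -0.086 1.937
vertex 3.471 0.684 1.621
endloop
endfacet
facet normal -0.221 -0.203 -0.954
outer loop
vertex 2.393 -0.474 0.115
vertex 3.049 0.296 -0.201
vertex 3.413 -0.691 -0.075
endloop
endfacet
facet normal -0.159 -0.958 0.241
outer loop
vertex 2.393 -0.474 0.115
vertex 3.413 -0.691 -0.075
vertex 2.815 -0.086 1.937
endloop
endfacet
facet normal -0.160 -0.957 0.240
outer loop
vertex 2.815 -0.086 1.937
vertex 3.413 -0.691 -0.075
vertex 3.835 -0.304 1.747
endloop
endfacet
facet normal 0.221 0.203 0.954
outer loop
vertex 2.815 -0.086 1.937
vertex 3.835 -0.304 1.747
vertex 3.471 0.684 1.621
endloop
endfacet
facet normal -0.221 -0.203 -0.954
outer loop
vertex 3.413 -0.691 -0.075
vertex 3.049 0.296 -0.201
vertex 4.069 0.079 -0.391
endloop
endfacet
facet normal 0.754 -0.656 -0.035
outer loop
vertex 3.413 -0.691 -0.075
vertex 4.069 0.079 -0.391
vertex 3.835 -0.304 1.747
endloop
endfacet
facet normal 0.754 -0.656 -0.035
outer loop
vertex 3.835 -0.304 1.747
vertex 4.069 0.079 -0.391
vertex 4.491 0.466 1.431
endloop
endfacet
facet normal 0.221 0.203 0.954
outer loop
vertex 3.835 -0.304 1.747
vertex 4.491 0.466 1.431
vertex 3.471 0.684 1.621
endloop
endfacet

endsolid


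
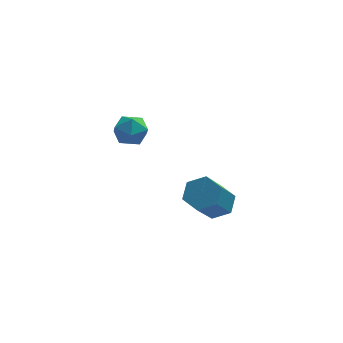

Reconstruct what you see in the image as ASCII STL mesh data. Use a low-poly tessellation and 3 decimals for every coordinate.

solid 
facet normal -0.967 -0.221 -0.128
outer loop
vertex -2.228 2.445 0.855
vertex -2.034 1.669 0.731
vertex -2.193 1.931 1.48
endloop
endfacet
facet normal -0.888 0.329 0.320
outer loop
vertex -2.228 2.445 0.855
vertex -2.193 1.931 1.48
vertex -1.89 2.679 1.552
endloop
endfacet
facet normal -0.534 0.845 -0.025
outer loop
vertex -2.228 2.445 0.855
vertex -1.89 2.679 1.552
vertex -1.543 2.878 0.848
endloop
endfacet
facet normal -0.394 0.613 -0.685
outer loop
vertex -2.228 2.445 0.855
vertex -1.543 2.878 0.848
vertex -1.632 2.253 0.34
endloop
endfacet
facet normal -0.662 -0.046 -0.749
outer loop
vertex -2.228 2.445 0.855
vertex -1.632 2.253 0.34
vertex -2.034 1.669 0.731
endloop
endfacet
facet normal -0.486 0.113 0.867
outer loop
vertex -1.89 2.679 1.552
vertex -2.193 1.931 1.48
vertex -1.488 2.047 1.86
endloop
endfacet
facet normal -0.613 -0.777 0.142
outer loop
vertex -2.193 1.931 1.48
vertex -2.034 1.669 0.731
vertex -1.577 1.422 1.352
endloop
endfacet
facet normal -0.118 -0.495 -0.861
outer loop
vertex -2.034 1.669 0.731
vertex -1.632 2.253 0.34
vertex -1.23 1.621 0.648
endloop
endfacet
facet normal 0.315 0.571 -0.758
outer loop
vertex -1.632 2.253 0.34
vertex -1.543 2.878 0.848
vertex -0.927 2.369 0.72
endloop
endfacet
facet normal 0.089 0.946 0.311
outer loop
vertex -1.543 2.878 0.848
vertex -1.89 2.679 1.552
vertex -1.086 2.631 1.469
endloop
endfacet
facet normal 0.394 -0.613 0.685
outer loop
vertex -0.892 1.855 1.345
vertex -1.488 2.047 1.86
vertex -1.577 1.422 1.352
endloop
endfacet
facet normal 0.534 -0.845 0.025
outer loop
vertex -0.892 1.855 1.345
vertex -1.577 1.422 1.352
vertex -1.23 1.621 0.648
endloop
endfacet
facet normal 0.888 -0.329 -0.320
outer loop
vertex -0.892 1.855 1.345
vertex -1.23 1.621 0.648
vertex -0.927 2.369 0.72
endloop
endfacet
facet normal 0.967 0.221 0.128
outer loop
vertex -0.892 1.855 1.345
vertex -0.927 2.369 0.72
vertex -1.086 2.631 1.469
endloop
endfacet
facet normal 0.662 0.046 0.749
outer loop
vertex -0.892 1.855 1.345
vertex -1.086 2.631 1.469
vertex -1.488 2.047 1.86
endloop
endfacet
facet normal -0.315 -0.571 0.758
outer loop
vertex -1.577 1.422 1.352
vertex -1.488 2.047 1.86
vertex -2.193 1.931 1.48
endloop
endfacet
facet normal -0.089 -0.946 -0.311
outer loop
vertex -1.23 1.621 0.648
vertex -1.577 1.422 1.352
vertex -2.034 1.669 0.731
endloop
endfacet
facet normal 0.486 -0.113 -0.867
outer loop
vertex -0.927 2.369 0.72
vertex -1.23 1.621 0.648
vertex -1.632 2.253 0.34
endloop
endfacet
facet normal 0.613 0.777 -0.142
outer loop
vertex -1.086 2.631 1.469
vertex -0.927 2.369 0.72
vertex -1.543 2.878 0.848
endloop
endfacet
facet normal 0.118 0.495 0.861
outer loop
vertex -1.488 2.047 1.86
vertex -1.086 2.631 1.469
vertex -1.89 2.679 1.552
endloop
endfacet
facet normal 0.319 0.578 -0.751
outer loop
vertex 2.498 2.549 -4.547
vertex 1.936 3.147 -4.325
vertex 2.717 3.152 -3.99
endloop
endfacet
facet normal 0.912 -0.403 0.077
outer loop
vertex 2.498 2.549 -4.547
vertex 2.717 3.152 -3.99
vertex 1.806 1.295 -2.917
endloop
endfacet
facet normal 0.912 -0.403 0.077
outer loop
vertex 1.806 1.295 -2.917
vertex 2.717 3.152 -3.99
vertex 2.025 1.898 -2.36
endloop
endfacet
facet normal -0.319 -0.578 0.751
outer loop
vertex 1.806 1.295 -2.917
vertex 2.025 1.898 -2.36
vertex 1.244 1.893 -2.695
endloop
endfacet
facet normal 0.319 0.578 -0.751
outer loop
vertex 2.717 3.152 -3.99
vertex 1.936 3.147 -4.325
vertex 2.155 3.75 -3.768
endloop
endfacet
facet normal 0.679 0.413 0.606
outer loop
vertex 2.717 3.152 -3.99
vertex 2.155 3.75 -3.768
vertex 2.025 1.898 -2.36
endloop
endfacet
facet normal 0.679 0.413 0.606
outer loop
vertex 2.025 1.898 -2.36
vertex 2.155 3.75 -3.768
vertex 1.463 2.496 -2.138
endloop
endfacet
facet normal -0.319 -0.578 0.751
outer loop
vertex 2.025 1.898 -2.36
vertex 1.463 2.496 -2.138
vertex 1.244 1.893 -2.695
endloop
endfacet
facet normal 0.319 0.578 -0.751
outer loop
vertex 2.155 3.75 -3.768
vertex 1.936 3.147 -4.325
vertex 1.374 3.745 -4.103
endloop
endfacet
facet normal -0.232 0.816 0.529
outer loop
vertex 2.155 3.75 -3.768
vertex 1.374 3.745 -4.103
vertex 1.463 2.496 -2.138
endloop
endfacet
facet normal -0.232 0.816 0.529
outer loop
vertex 1.463 2.496 -2.138
vertex 1.374 3.745 -4.103
vertex 0.682 2.491 -2.473
endloop
endfacet
facet normal -0.319 -0.578 0.751
outer loop
vertex 1.463 2.496 -2.138
vertex 0.682 2.491 -2.473
vertex 1.244 1.893 -2.695
endloop
endfacet
facet normal 0.319 0.578 -0.751
outer loop
vertex 1.374 3.745 -4.103
vertex 1.936 3.147 -4.325
vertex 1.155 3.142 -4.66
endloop
endfacet
facet normal -0.912 0.403 -0.077
outer loop
vertex 1.374 3.745 -4.103
vertex 1.155 3.142 -4.66
vertex 0.682 2.491 -2.473
endloop
endfacet
facet normal -0.912 0.403 -0.077
outer loop
vertex 0.682 2.491 -2.473
vertex 1.155 3.142 -4.66
vertex 0.463 1.888 -3.03
endloop
endfacet
facet normal -0.319 -0.578 0.751
outer loop
vertex 0.682 2.491 -2.473
vertex 0.463 1.888 -3.03
vertex 1.244 1.893 -2.695
endloop
endfacet
facet normal 0.319 0.578 -0.751
outer loop
vertex 1.155 3.142 -4.66
vertex 1.936 3.147 -4.325
vertex 1.717 2.544 -4.882
endloop
endfacet
facet normal -0.679 -0.413 -0.606
outer loop
vertex 1.155 3.142 -4.66
vertex 1.717 2.544 -4.882
vertex 0.463 1.888 -3.03
endloop
endfacet
facet normal -0.679 -0.413 -0.606
outer loop
vertex 0.463 1.888 -3.03
vertex 1.717 2.544 -4.882
vertex 1.025 1.29 -3.252
endloop
endfacet
facet normal -0.319 -0.578 0.751
outer loop
vertex 0.463 1.888 -3.03
vertex 1.025 1.29 -3.252
vertex 1.244 1.893 -2.695
endloop
endfacet
facet normal 0.319 0.578 -0.751
outer loop
vertex 1.717 2.544 -4.882
vertex 1.936 3.147 -4.325
vertex 2.498 2.549 -4.547
endloop
endfacet
facet normal 0.232 -0.816 -0.529
outer loop
vertex 1.717 2.544 -4.882
vertex 2.498 2.549 -4.547
vertex 1.025 1.29 -3.252
endloop
endfacet
facet normal 0.232 -0.816 -0.529
outer loop
vertex 1.025 1.29 -3.252
vertex 2.498 2.549 -4.547
vertex 1.806 1.295 -2.917
endloop
endfacet
facet normal -0.319 -0.578 0.751
outer loop
vertex 1.025 1.29 -3.252
vertex 1.806 1.295 -2.917
vertex 1.244 1.893 -2.695
endloop
endfacet

endsolid
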